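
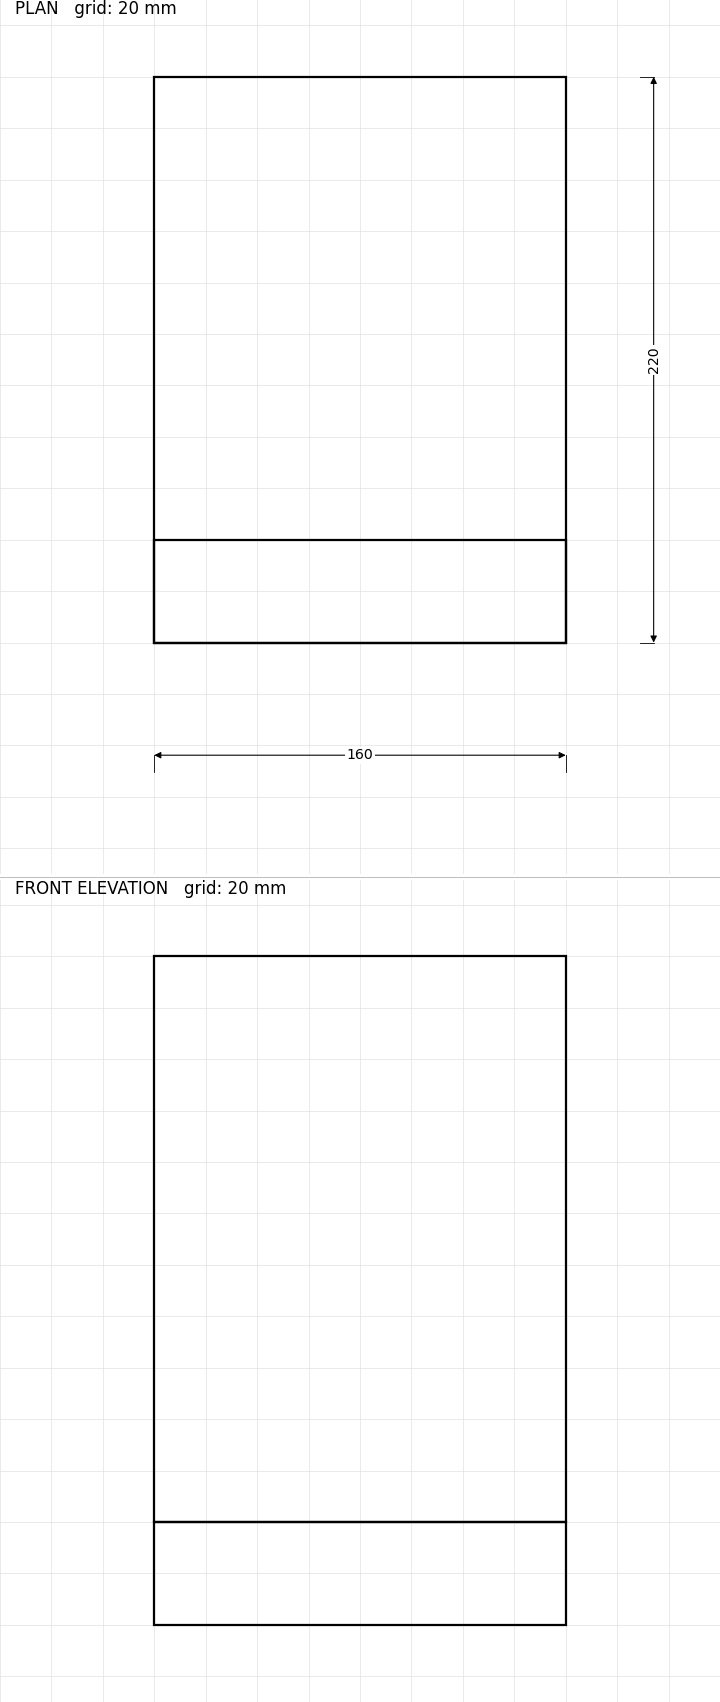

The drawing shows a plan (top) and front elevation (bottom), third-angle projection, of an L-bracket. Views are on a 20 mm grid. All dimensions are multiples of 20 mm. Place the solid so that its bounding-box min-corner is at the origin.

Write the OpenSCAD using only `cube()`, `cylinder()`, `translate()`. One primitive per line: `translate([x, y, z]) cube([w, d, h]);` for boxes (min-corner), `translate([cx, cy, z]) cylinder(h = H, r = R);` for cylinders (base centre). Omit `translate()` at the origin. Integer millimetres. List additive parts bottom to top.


cube([160, 220, 40]);
translate([0, 0, 40]) cube([160, 40, 220]);


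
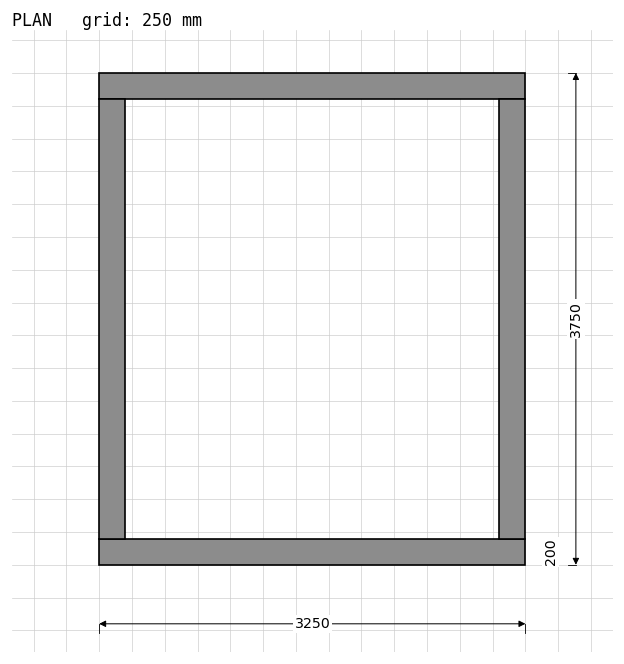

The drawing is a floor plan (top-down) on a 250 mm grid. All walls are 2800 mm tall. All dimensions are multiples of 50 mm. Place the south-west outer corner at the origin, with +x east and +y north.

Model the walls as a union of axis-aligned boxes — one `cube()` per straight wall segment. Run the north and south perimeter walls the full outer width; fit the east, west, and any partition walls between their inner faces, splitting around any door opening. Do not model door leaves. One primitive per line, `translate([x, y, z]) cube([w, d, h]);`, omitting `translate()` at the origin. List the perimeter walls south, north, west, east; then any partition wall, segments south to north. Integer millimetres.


cube([3250, 200, 2800]);
translate([0, 3550, 0]) cube([3250, 200, 2800]);
translate([0, 200, 0]) cube([200, 3350, 2800]);
translate([3050, 200, 0]) cube([200, 3350, 2800]);


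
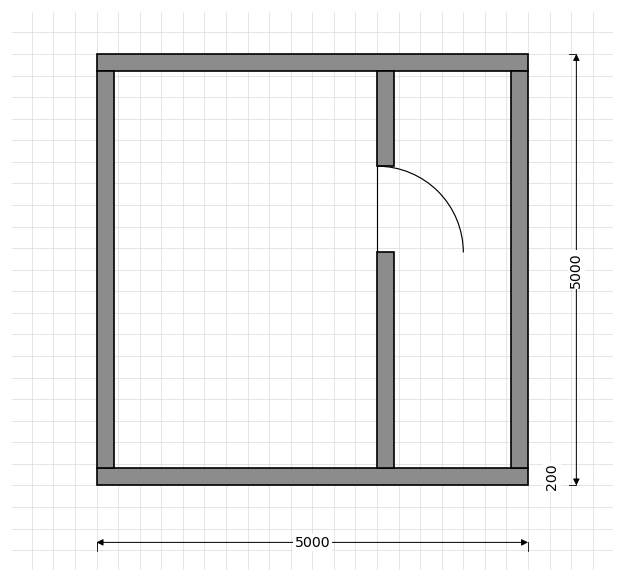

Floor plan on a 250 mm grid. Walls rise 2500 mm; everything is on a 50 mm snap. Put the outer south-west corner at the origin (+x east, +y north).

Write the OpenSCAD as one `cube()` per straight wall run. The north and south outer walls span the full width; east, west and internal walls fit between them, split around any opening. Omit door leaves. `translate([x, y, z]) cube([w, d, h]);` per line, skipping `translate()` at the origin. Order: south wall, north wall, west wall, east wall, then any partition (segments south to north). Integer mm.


cube([5000, 200, 2500]);
translate([0, 4800, 0]) cube([5000, 200, 2500]);
translate([0, 200, 0]) cube([200, 4600, 2500]);
translate([4800, 200, 0]) cube([200, 4600, 2500]);
translate([3250, 200, 0]) cube([200, 2500, 2500]);
translate([3250, 3700, 0]) cube([200, 1100, 2500]);


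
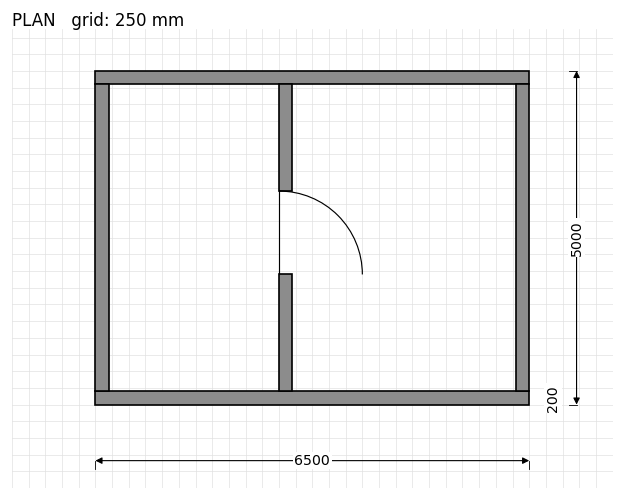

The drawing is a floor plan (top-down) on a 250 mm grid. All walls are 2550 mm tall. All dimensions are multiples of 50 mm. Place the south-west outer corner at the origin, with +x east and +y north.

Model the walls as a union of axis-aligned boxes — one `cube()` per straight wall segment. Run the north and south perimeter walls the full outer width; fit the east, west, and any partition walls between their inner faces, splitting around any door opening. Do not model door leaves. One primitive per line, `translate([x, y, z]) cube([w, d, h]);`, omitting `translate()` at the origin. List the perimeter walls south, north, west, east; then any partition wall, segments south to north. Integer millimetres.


cube([6500, 200, 2550]);
translate([0, 4800, 0]) cube([6500, 200, 2550]);
translate([0, 200, 0]) cube([200, 4600, 2550]);
translate([6300, 200, 0]) cube([200, 4600, 2550]);
translate([2750, 200, 0]) cube([200, 1750, 2550]);
translate([2750, 3200, 0]) cube([200, 1600, 2550]);


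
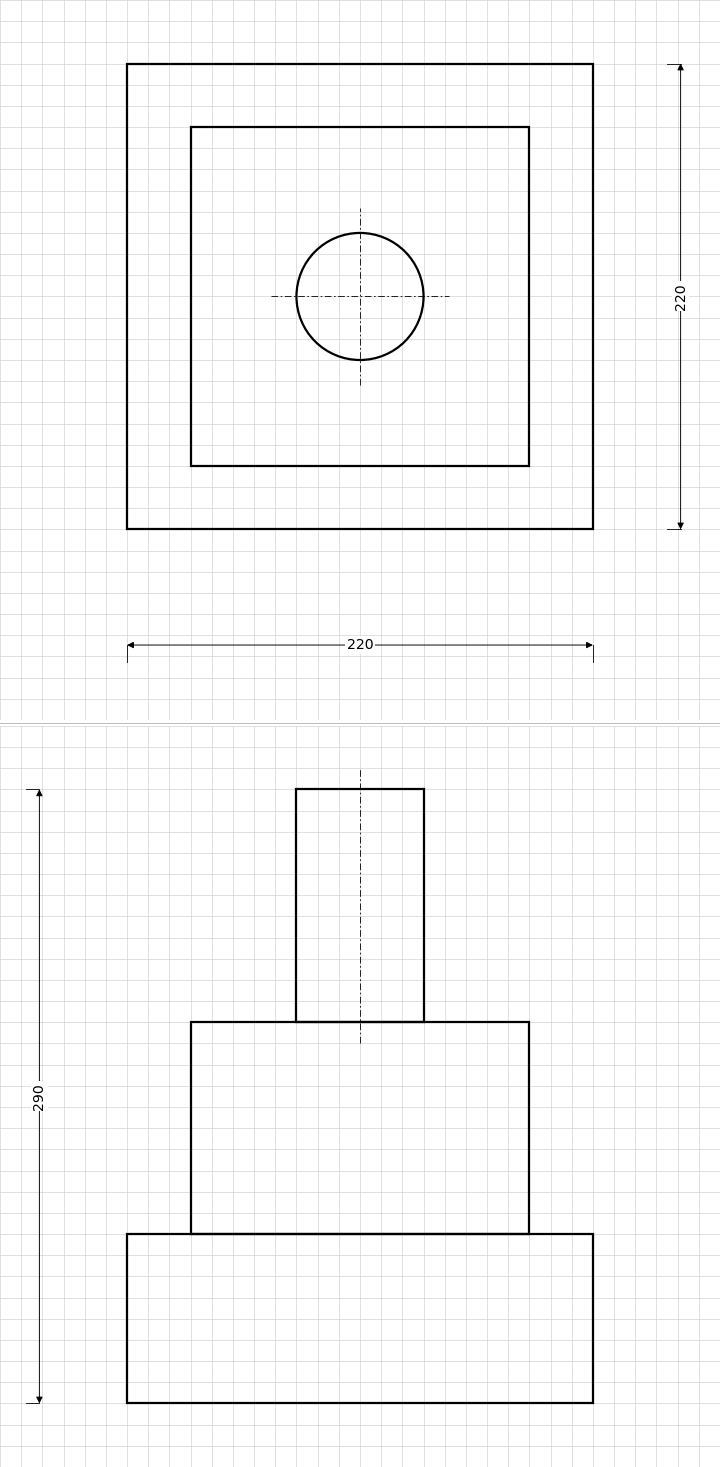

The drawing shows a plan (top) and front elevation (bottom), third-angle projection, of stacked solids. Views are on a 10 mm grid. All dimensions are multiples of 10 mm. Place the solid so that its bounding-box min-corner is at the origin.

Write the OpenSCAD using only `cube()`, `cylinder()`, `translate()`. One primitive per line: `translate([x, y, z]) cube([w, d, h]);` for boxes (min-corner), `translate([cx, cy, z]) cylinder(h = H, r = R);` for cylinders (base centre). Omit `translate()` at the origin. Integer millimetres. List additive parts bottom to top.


cube([220, 220, 80]);
translate([30, 30, 80]) cube([160, 160, 100]);
translate([110, 110, 180]) cylinder(h = 110, r = 30);


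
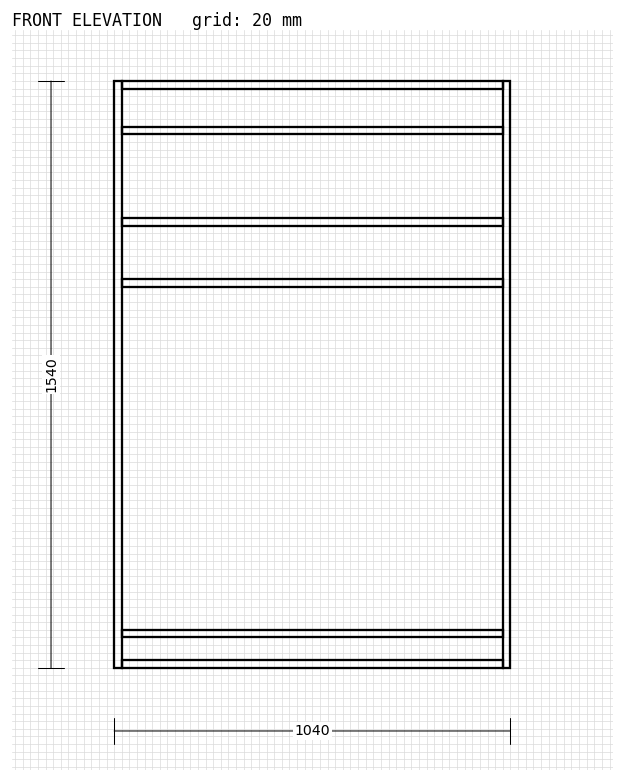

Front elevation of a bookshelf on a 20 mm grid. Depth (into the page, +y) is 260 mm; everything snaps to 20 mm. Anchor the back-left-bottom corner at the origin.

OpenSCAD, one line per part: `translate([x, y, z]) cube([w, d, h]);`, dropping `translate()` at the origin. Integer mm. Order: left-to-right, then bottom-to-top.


cube([20, 260, 1540]);
translate([20, 0, 0]) cube([1000, 260, 20]);
translate([20, 0, 80]) cube([1000, 260, 20]);
translate([20, 0, 1000]) cube([1000, 260, 20]);
translate([20, 0, 1160]) cube([1000, 260, 20]);
translate([20, 0, 1400]) cube([1000, 260, 20]);
translate([20, 0, 1520]) cube([1000, 260, 20]);
translate([1020, 0, 0]) cube([20, 260, 1540]);


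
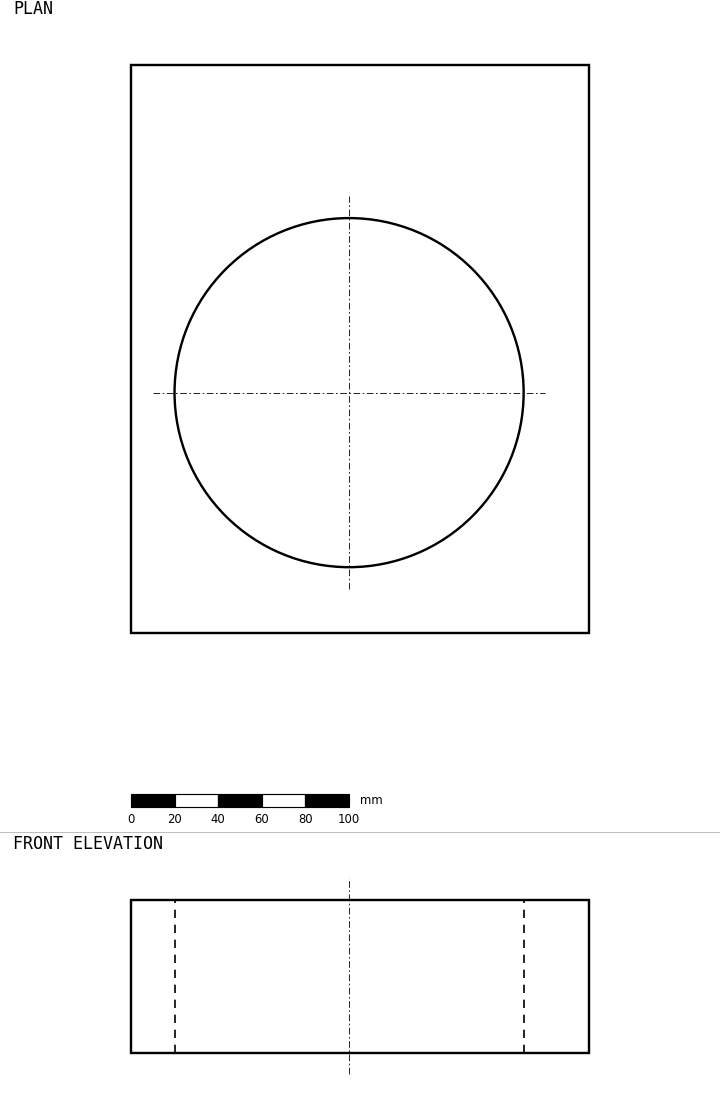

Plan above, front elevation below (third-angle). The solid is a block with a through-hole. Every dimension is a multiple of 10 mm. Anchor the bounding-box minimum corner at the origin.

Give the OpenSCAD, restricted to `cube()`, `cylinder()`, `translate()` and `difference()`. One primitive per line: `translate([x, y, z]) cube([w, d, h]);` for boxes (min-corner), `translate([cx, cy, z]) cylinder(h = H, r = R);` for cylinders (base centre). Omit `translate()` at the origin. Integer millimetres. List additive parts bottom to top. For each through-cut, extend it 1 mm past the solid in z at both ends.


difference() {
  cube([210, 260, 70]);
  translate([100, 110, -1]) cylinder(h = 72, r = 80);
}


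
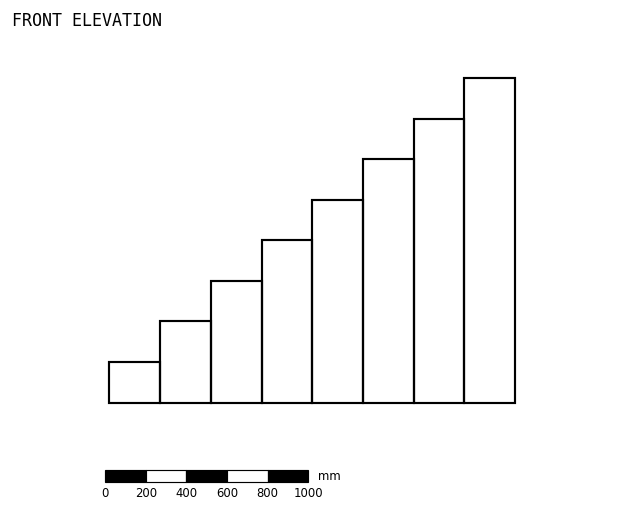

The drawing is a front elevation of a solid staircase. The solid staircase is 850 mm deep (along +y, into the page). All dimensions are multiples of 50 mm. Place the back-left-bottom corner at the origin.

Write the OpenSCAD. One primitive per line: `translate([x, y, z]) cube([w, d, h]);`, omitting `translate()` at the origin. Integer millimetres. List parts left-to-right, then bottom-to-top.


cube([250, 850, 200]);
translate([250, 0, 0]) cube([250, 850, 400]);
translate([500, 0, 0]) cube([250, 850, 600]);
translate([750, 0, 0]) cube([250, 850, 800]);
translate([1000, 0, 0]) cube([250, 850, 1000]);
translate([1250, 0, 0]) cube([250, 850, 1200]);
translate([1500, 0, 0]) cube([250, 850, 1400]);
translate([1750, 0, 0]) cube([250, 850, 1600]);


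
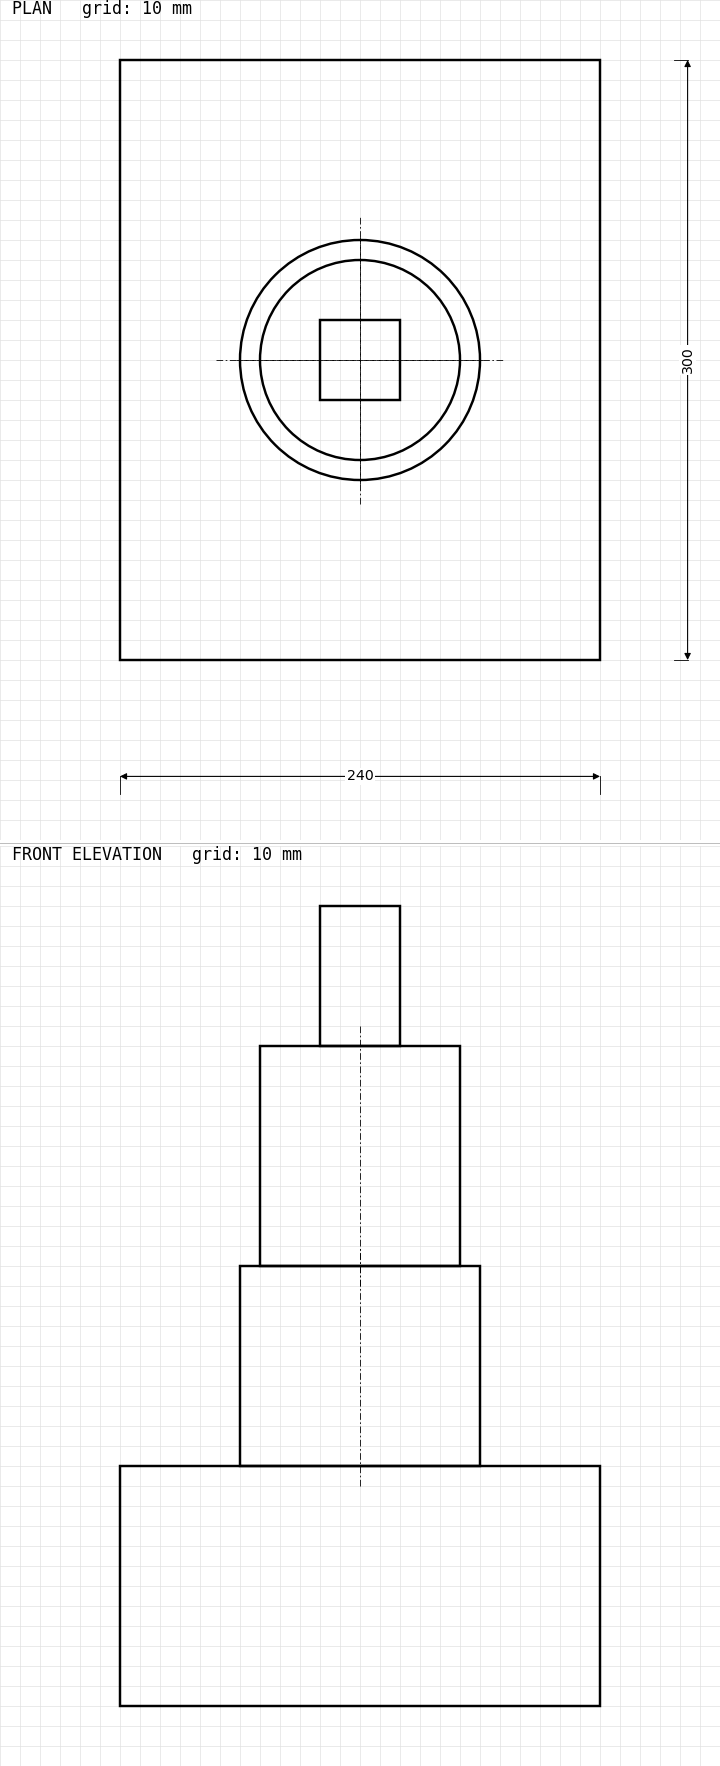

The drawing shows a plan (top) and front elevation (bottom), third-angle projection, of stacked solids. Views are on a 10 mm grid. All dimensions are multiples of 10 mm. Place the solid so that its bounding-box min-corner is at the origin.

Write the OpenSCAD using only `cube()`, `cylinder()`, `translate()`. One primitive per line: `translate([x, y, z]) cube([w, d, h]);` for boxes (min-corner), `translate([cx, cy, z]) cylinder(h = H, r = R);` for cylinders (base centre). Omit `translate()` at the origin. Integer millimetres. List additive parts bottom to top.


cube([240, 300, 120]);
translate([120, 150, 120]) cylinder(h = 100, r = 60);
translate([120, 150, 220]) cylinder(h = 110, r = 50);
translate([100, 130, 330]) cube([40, 40, 70]);


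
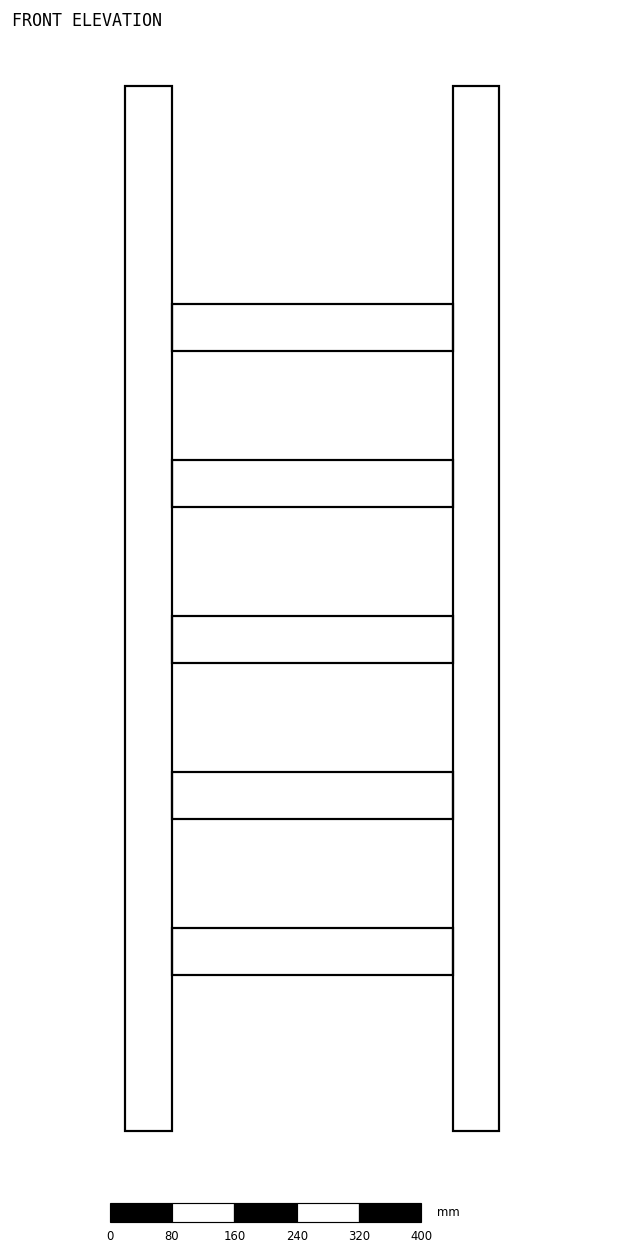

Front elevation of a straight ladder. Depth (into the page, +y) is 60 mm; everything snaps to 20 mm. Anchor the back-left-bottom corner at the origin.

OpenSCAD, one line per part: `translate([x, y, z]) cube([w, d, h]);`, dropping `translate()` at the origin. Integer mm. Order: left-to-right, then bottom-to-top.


cube([60, 60, 1340]);
translate([60, 0, 200]) cube([360, 60, 60]);
translate([60, 0, 400]) cube([360, 60, 60]);
translate([60, 0, 600]) cube([360, 60, 60]);
translate([60, 0, 800]) cube([360, 60, 60]);
translate([60, 0, 1000]) cube([360, 60, 60]);
translate([420, 0, 0]) cube([60, 60, 1340]);


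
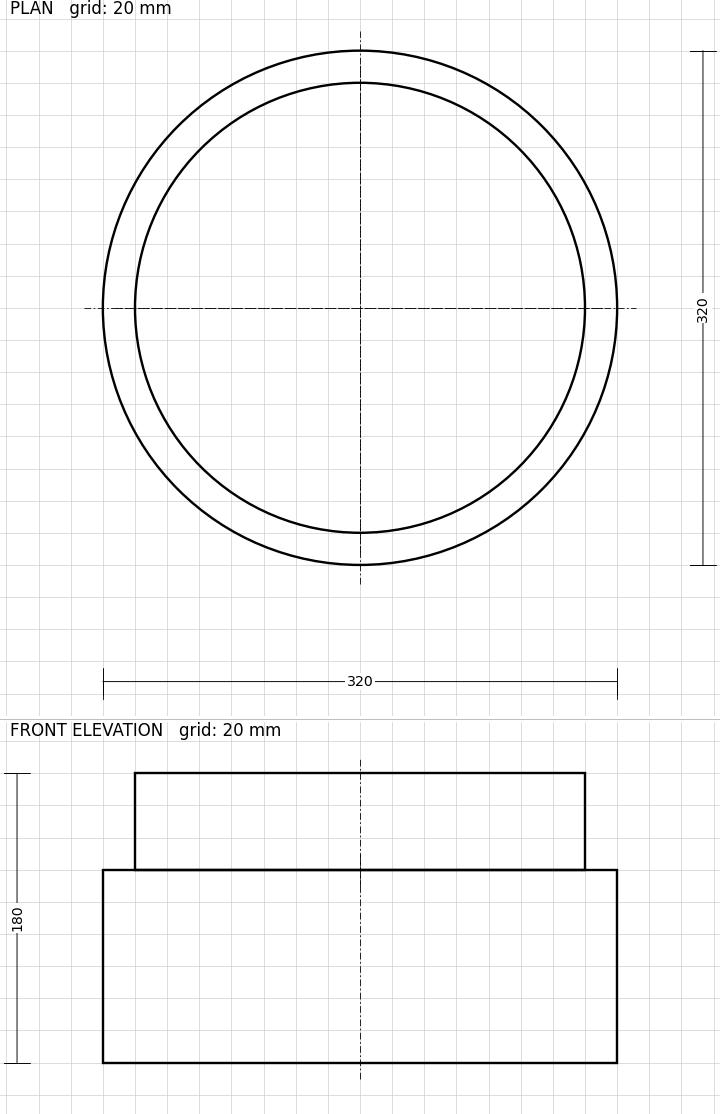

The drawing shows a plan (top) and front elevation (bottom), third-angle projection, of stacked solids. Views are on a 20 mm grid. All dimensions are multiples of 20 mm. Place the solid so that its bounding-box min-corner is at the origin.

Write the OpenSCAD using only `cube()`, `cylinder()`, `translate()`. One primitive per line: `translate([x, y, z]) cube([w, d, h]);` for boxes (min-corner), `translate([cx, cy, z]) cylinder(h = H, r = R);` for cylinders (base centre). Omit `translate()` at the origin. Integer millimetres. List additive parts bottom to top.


translate([160, 160, 0]) cylinder(h = 120, r = 160);
translate([160, 160, 120]) cylinder(h = 60, r = 140);


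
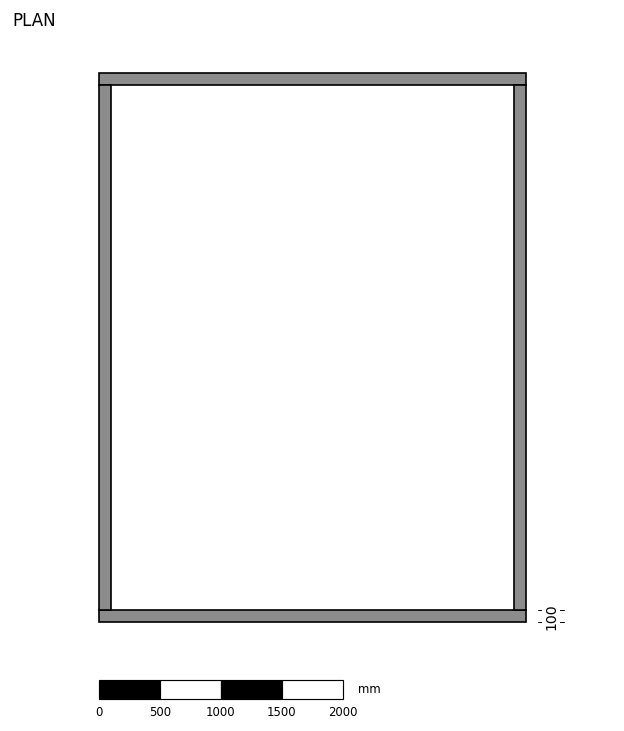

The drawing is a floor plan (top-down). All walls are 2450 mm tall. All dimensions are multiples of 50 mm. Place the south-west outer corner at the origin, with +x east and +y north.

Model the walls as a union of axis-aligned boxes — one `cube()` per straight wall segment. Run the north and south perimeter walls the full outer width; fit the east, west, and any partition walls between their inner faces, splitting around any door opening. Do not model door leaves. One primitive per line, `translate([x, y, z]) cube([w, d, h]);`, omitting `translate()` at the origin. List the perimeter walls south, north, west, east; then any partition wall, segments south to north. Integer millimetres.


cube([3500, 100, 2450]);
translate([0, 4400, 0]) cube([3500, 100, 2450]);
translate([0, 100, 0]) cube([100, 4300, 2450]);
translate([3400, 100, 0]) cube([100, 4300, 2450]);


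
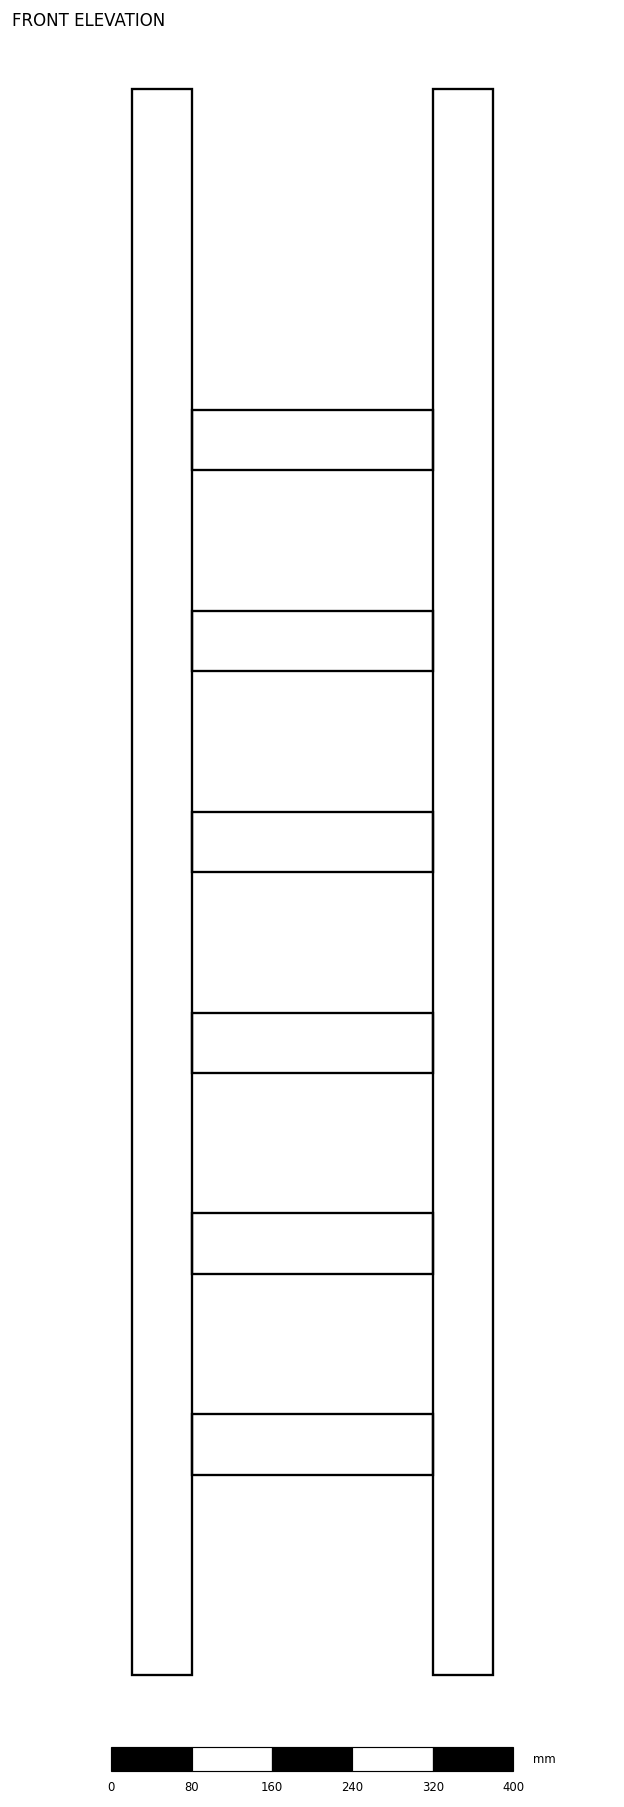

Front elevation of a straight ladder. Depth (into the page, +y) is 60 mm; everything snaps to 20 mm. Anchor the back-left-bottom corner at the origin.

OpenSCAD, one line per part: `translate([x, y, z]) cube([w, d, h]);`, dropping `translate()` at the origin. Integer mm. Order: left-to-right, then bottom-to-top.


cube([60, 60, 1580]);
translate([60, 0, 200]) cube([240, 60, 60]);
translate([60, 0, 400]) cube([240, 60, 60]);
translate([60, 0, 600]) cube([240, 60, 60]);
translate([60, 0, 800]) cube([240, 60, 60]);
translate([60, 0, 1000]) cube([240, 60, 60]);
translate([60, 0, 1200]) cube([240, 60, 60]);
translate([300, 0, 0]) cube([60, 60, 1580]);


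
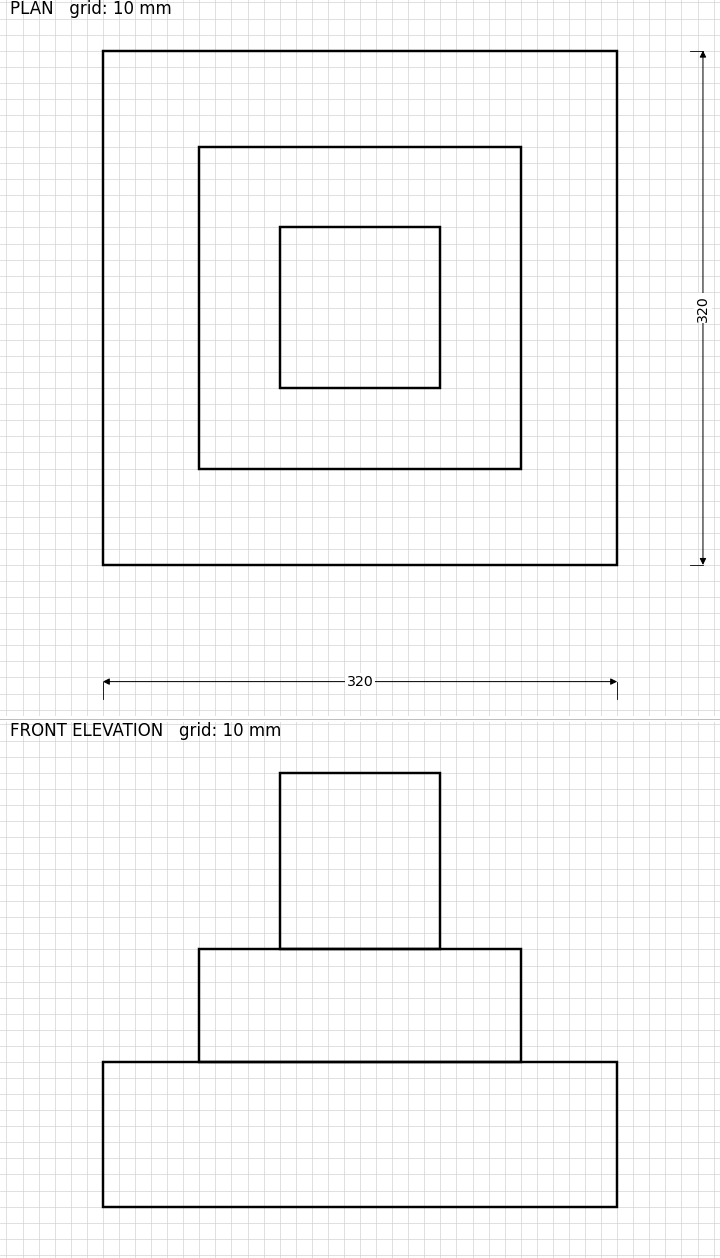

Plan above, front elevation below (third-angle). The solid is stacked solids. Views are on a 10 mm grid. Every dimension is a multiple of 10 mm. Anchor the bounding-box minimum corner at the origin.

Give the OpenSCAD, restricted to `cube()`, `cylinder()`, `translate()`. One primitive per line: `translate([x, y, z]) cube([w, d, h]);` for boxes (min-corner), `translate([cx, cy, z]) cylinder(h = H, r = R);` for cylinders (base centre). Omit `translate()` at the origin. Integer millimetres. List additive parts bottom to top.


cube([320, 320, 90]);
translate([60, 60, 90]) cube([200, 200, 70]);
translate([110, 110, 160]) cube([100, 100, 110]);


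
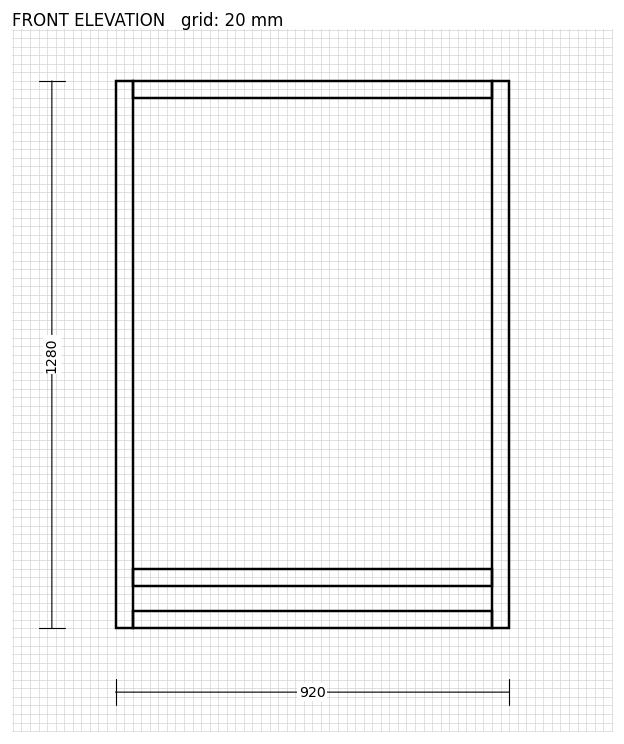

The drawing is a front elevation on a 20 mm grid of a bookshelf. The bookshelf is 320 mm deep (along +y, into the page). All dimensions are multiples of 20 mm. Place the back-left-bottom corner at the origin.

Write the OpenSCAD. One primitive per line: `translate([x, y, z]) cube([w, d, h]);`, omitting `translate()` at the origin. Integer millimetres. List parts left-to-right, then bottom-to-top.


cube([40, 320, 1280]);
translate([40, 0, 0]) cube([840, 320, 40]);
translate([40, 0, 100]) cube([840, 320, 40]);
translate([40, 0, 1240]) cube([840, 320, 40]);
translate([880, 0, 0]) cube([40, 320, 1280]);


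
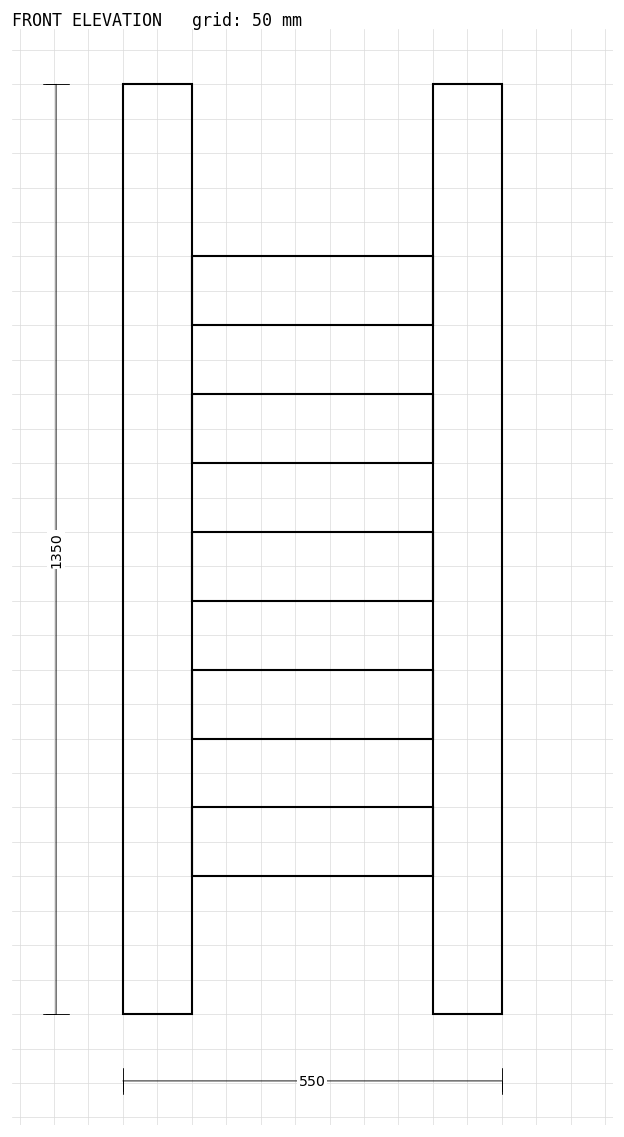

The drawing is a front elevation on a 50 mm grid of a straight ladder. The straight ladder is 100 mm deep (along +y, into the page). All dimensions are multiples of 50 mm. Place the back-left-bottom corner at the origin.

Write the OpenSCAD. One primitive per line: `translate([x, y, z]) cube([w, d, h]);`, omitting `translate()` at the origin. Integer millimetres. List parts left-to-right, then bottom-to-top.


cube([100, 100, 1350]);
translate([100, 0, 200]) cube([350, 100, 100]);
translate([100, 0, 400]) cube([350, 100, 100]);
translate([100, 0, 600]) cube([350, 100, 100]);
translate([100, 0, 800]) cube([350, 100, 100]);
translate([100, 0, 1000]) cube([350, 100, 100]);
translate([450, 0, 0]) cube([100, 100, 1350]);


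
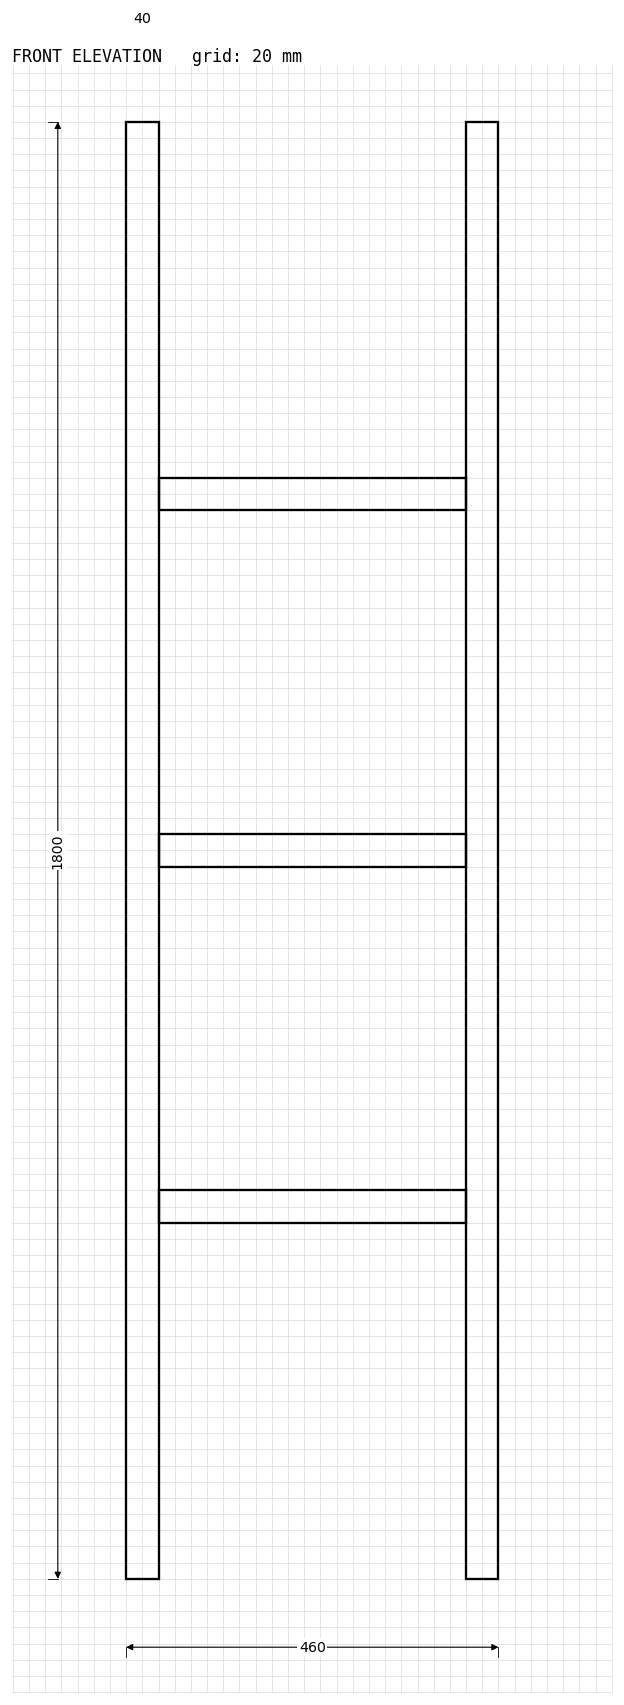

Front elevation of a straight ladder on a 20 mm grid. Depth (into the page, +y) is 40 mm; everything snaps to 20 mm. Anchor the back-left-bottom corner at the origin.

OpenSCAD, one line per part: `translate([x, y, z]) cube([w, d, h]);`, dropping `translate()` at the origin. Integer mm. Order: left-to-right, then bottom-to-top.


cube([40, 40, 1800]);
translate([40, 0, 440]) cube([380, 40, 40]);
translate([40, 0, 880]) cube([380, 40, 40]);
translate([40, 0, 1320]) cube([380, 40, 40]);
translate([420, 0, 0]) cube([40, 40, 1800]);


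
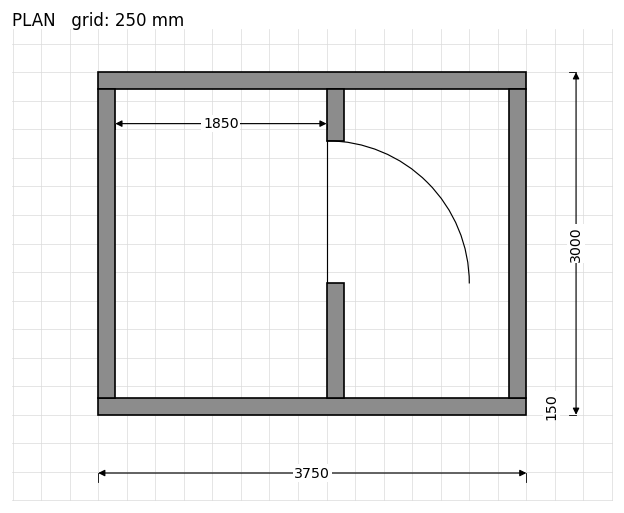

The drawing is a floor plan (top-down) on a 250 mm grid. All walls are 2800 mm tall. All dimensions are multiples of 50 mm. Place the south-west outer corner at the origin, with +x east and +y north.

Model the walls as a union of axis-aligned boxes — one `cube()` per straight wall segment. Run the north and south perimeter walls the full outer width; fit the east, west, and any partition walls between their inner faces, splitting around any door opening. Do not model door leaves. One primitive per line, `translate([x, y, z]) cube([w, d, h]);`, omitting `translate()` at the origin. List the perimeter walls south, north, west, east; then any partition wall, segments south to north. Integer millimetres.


cube([3750, 150, 2800]);
translate([0, 2850, 0]) cube([3750, 150, 2800]);
translate([0, 150, 0]) cube([150, 2700, 2800]);
translate([3600, 150, 0]) cube([150, 2700, 2800]);
translate([2000, 150, 0]) cube([150, 1000, 2800]);
translate([2000, 2400, 0]) cube([150, 450, 2800]);


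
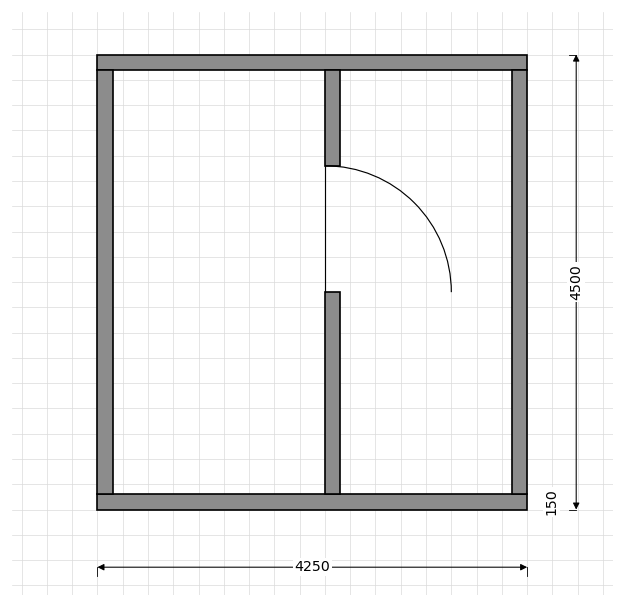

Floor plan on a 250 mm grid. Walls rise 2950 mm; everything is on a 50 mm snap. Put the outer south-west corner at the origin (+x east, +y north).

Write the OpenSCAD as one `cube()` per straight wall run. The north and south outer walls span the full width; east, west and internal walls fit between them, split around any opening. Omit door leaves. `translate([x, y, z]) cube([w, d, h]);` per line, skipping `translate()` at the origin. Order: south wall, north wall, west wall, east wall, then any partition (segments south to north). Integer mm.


cube([4250, 150, 2950]);
translate([0, 4350, 0]) cube([4250, 150, 2950]);
translate([0, 150, 0]) cube([150, 4200, 2950]);
translate([4100, 150, 0]) cube([150, 4200, 2950]);
translate([2250, 150, 0]) cube([150, 2000, 2950]);
translate([2250, 3400, 0]) cube([150, 950, 2950]);


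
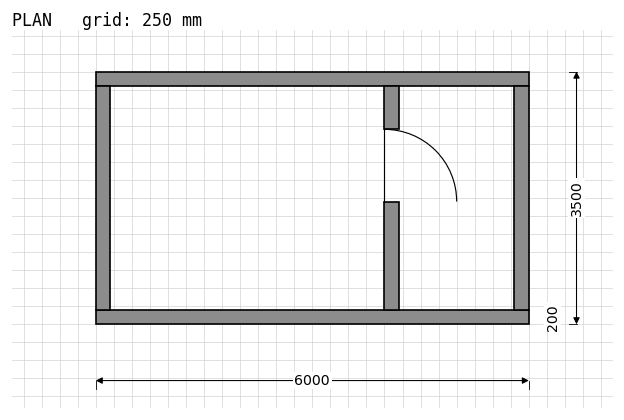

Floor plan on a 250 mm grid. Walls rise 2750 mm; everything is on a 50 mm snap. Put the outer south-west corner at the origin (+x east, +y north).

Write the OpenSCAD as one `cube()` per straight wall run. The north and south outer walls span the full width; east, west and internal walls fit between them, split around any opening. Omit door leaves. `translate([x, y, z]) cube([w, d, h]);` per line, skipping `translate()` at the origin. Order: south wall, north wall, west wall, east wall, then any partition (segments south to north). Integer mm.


cube([6000, 200, 2750]);
translate([0, 3300, 0]) cube([6000, 200, 2750]);
translate([0, 200, 0]) cube([200, 3100, 2750]);
translate([5800, 200, 0]) cube([200, 3100, 2750]);
translate([4000, 200, 0]) cube([200, 1500, 2750]);
translate([4000, 2700, 0]) cube([200, 600, 2750]);


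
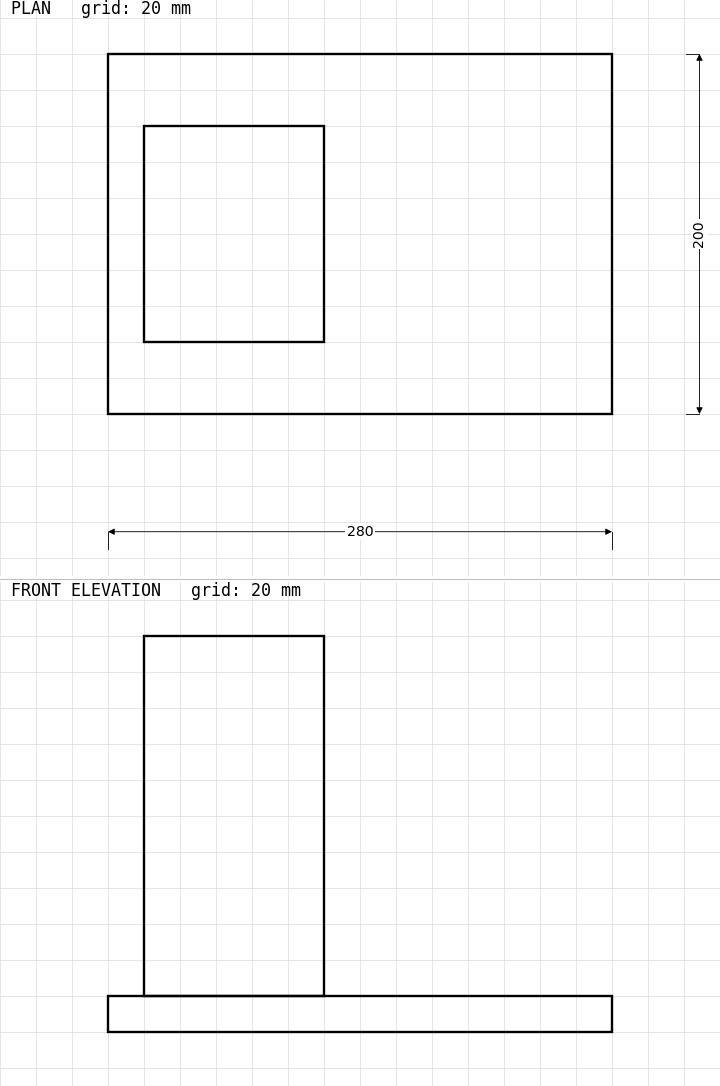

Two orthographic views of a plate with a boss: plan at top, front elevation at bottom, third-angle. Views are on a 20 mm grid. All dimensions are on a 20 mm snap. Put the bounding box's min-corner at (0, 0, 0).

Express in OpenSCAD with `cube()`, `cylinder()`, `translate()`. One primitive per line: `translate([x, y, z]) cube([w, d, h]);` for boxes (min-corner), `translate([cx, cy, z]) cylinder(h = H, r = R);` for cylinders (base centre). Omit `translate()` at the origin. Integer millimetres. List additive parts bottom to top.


cube([280, 200, 20]);
translate([20, 40, 20]) cube([100, 120, 200]);


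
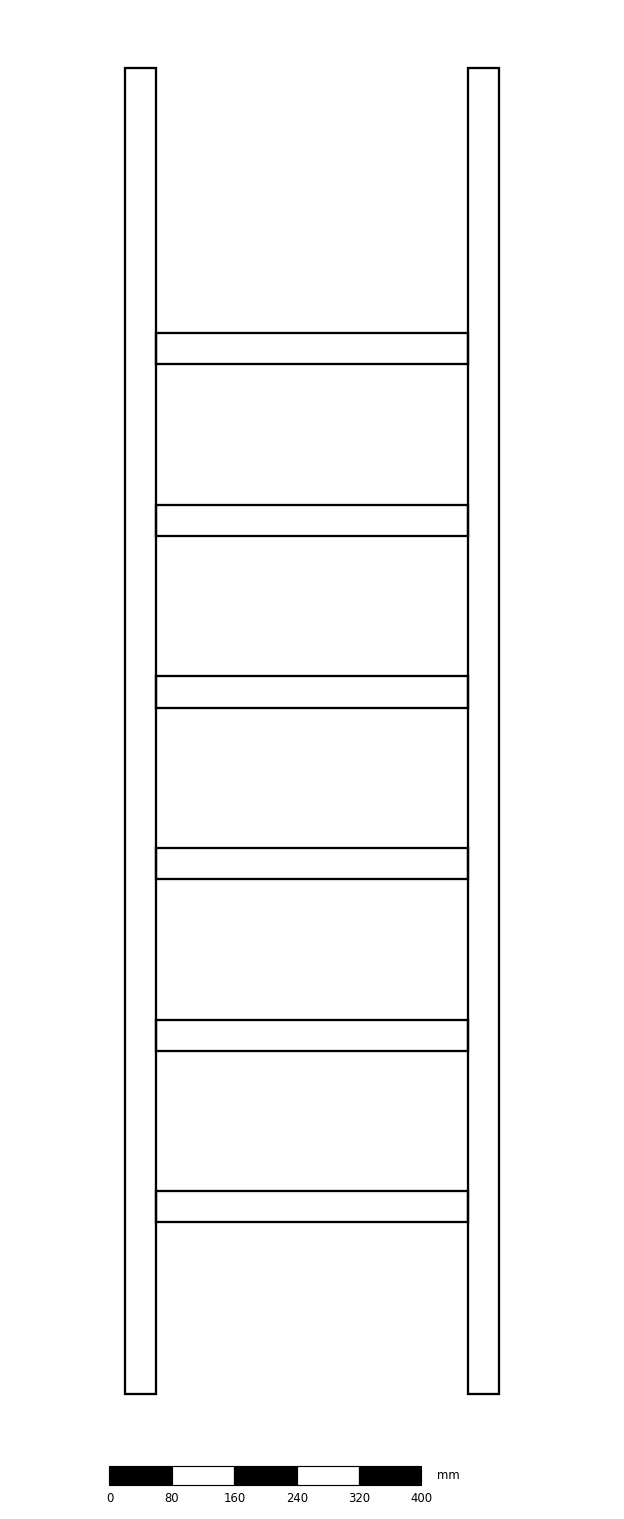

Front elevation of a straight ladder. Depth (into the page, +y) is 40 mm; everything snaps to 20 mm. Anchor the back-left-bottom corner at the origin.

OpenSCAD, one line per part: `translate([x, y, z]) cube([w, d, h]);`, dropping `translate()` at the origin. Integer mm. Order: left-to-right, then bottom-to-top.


cube([40, 40, 1700]);
translate([40, 0, 220]) cube([400, 40, 40]);
translate([40, 0, 440]) cube([400, 40, 40]);
translate([40, 0, 660]) cube([400, 40, 40]);
translate([40, 0, 880]) cube([400, 40, 40]);
translate([40, 0, 1100]) cube([400, 40, 40]);
translate([40, 0, 1320]) cube([400, 40, 40]);
translate([440, 0, 0]) cube([40, 40, 1700]);


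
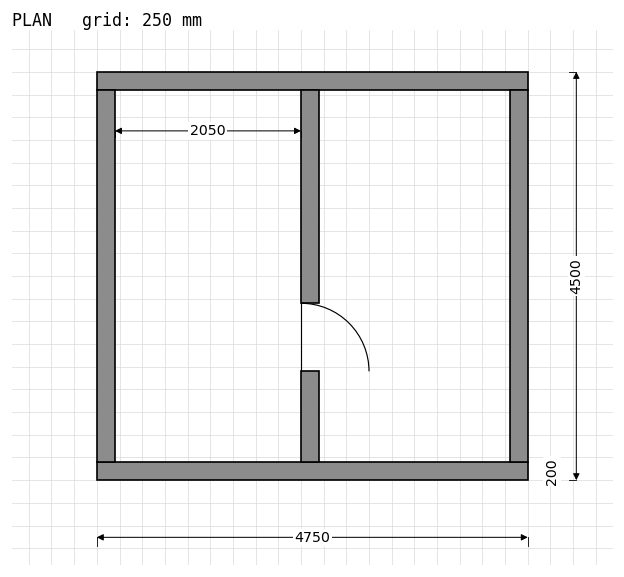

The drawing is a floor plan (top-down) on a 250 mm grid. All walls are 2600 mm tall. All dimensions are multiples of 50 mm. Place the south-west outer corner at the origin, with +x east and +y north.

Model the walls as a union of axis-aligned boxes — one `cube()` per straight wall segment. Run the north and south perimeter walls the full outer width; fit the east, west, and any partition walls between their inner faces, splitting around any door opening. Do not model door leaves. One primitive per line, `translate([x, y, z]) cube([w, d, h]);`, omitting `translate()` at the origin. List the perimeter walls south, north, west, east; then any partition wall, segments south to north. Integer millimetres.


cube([4750, 200, 2600]);
translate([0, 4300, 0]) cube([4750, 200, 2600]);
translate([0, 200, 0]) cube([200, 4100, 2600]);
translate([4550, 200, 0]) cube([200, 4100, 2600]);
translate([2250, 200, 0]) cube([200, 1000, 2600]);
translate([2250, 1950, 0]) cube([200, 2350, 2600]);


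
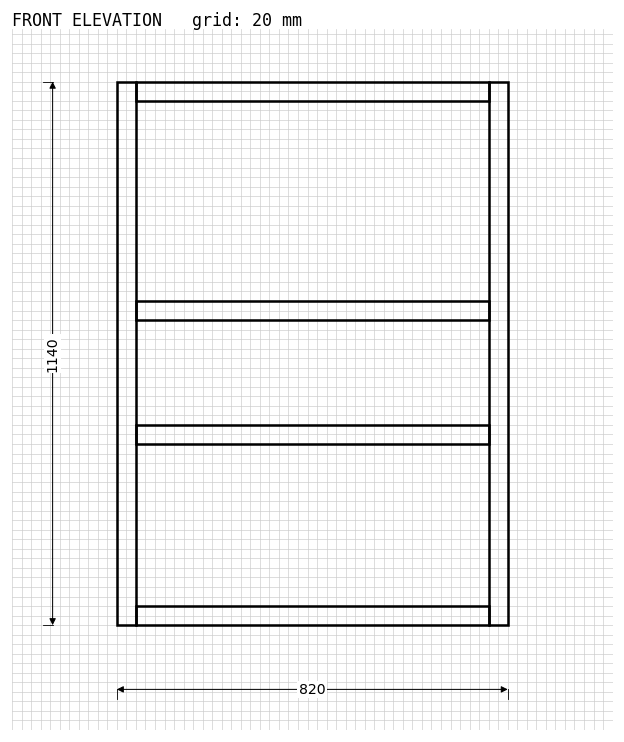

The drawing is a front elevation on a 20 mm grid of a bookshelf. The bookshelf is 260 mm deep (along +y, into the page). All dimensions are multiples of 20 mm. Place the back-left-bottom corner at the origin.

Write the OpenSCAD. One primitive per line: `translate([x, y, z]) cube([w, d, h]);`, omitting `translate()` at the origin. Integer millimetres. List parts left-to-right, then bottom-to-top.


cube([40, 260, 1140]);
translate([40, 0, 0]) cube([740, 260, 40]);
translate([40, 0, 380]) cube([740, 260, 40]);
translate([40, 0, 640]) cube([740, 260, 40]);
translate([40, 0, 1100]) cube([740, 260, 40]);
translate([780, 0, 0]) cube([40, 260, 1140]);


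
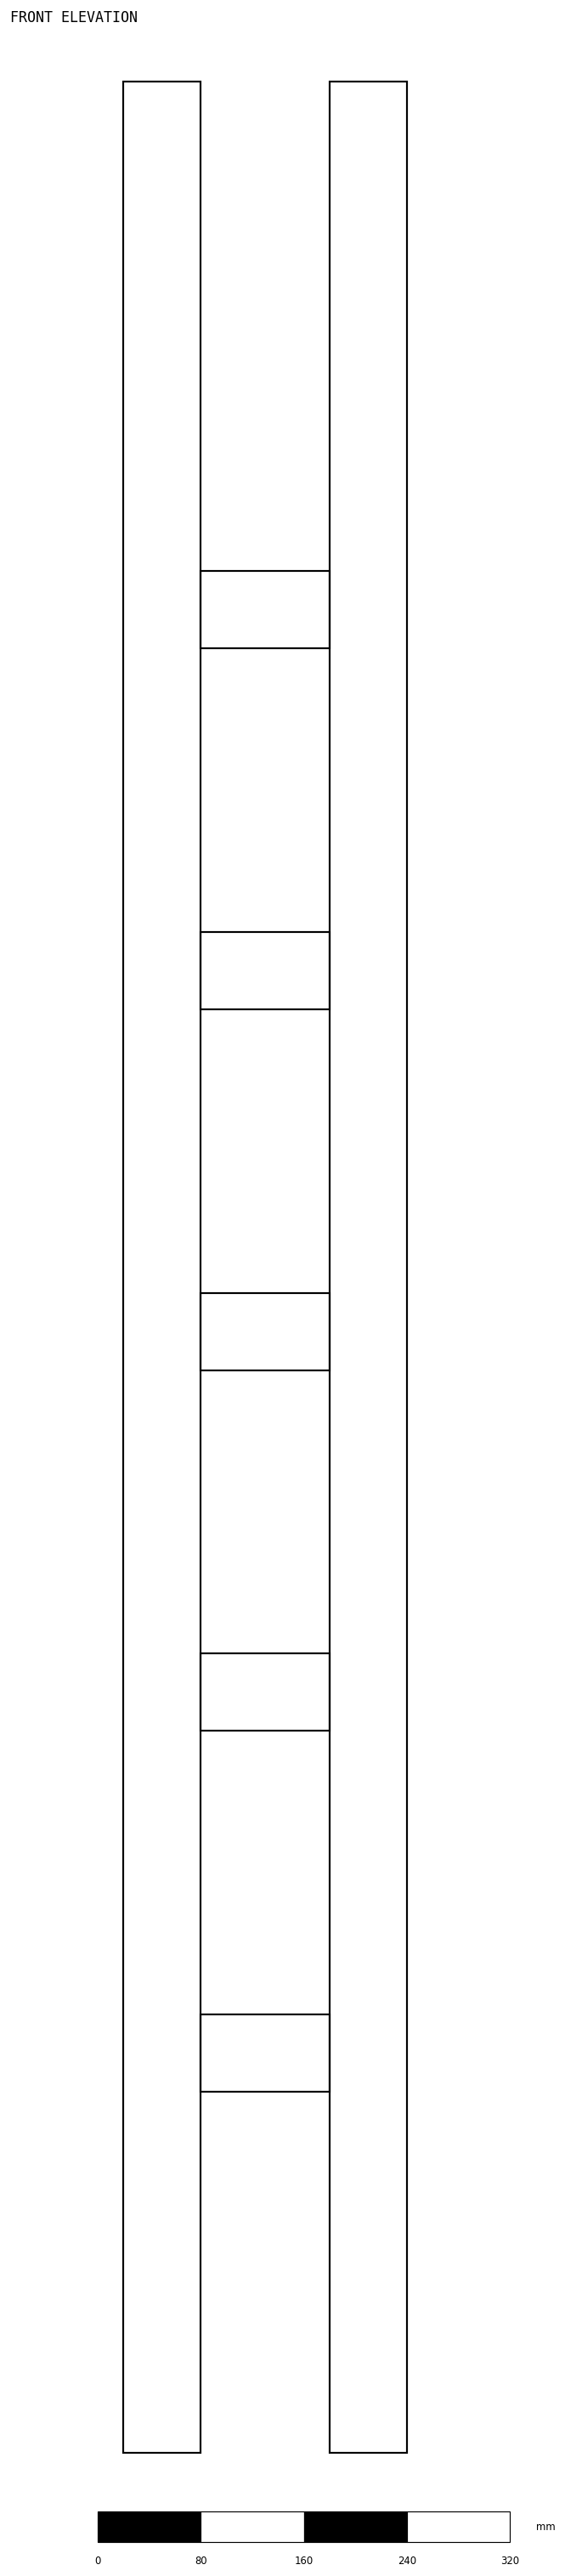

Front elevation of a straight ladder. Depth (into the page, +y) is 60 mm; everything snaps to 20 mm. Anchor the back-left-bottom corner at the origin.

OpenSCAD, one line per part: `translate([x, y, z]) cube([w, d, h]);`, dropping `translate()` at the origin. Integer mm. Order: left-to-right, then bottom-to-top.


cube([60, 60, 1840]);
translate([60, 0, 280]) cube([100, 60, 60]);
translate([60, 0, 560]) cube([100, 60, 60]);
translate([60, 0, 840]) cube([100, 60, 60]);
translate([60, 0, 1120]) cube([100, 60, 60]);
translate([60, 0, 1400]) cube([100, 60, 60]);
translate([160, 0, 0]) cube([60, 60, 1840]);


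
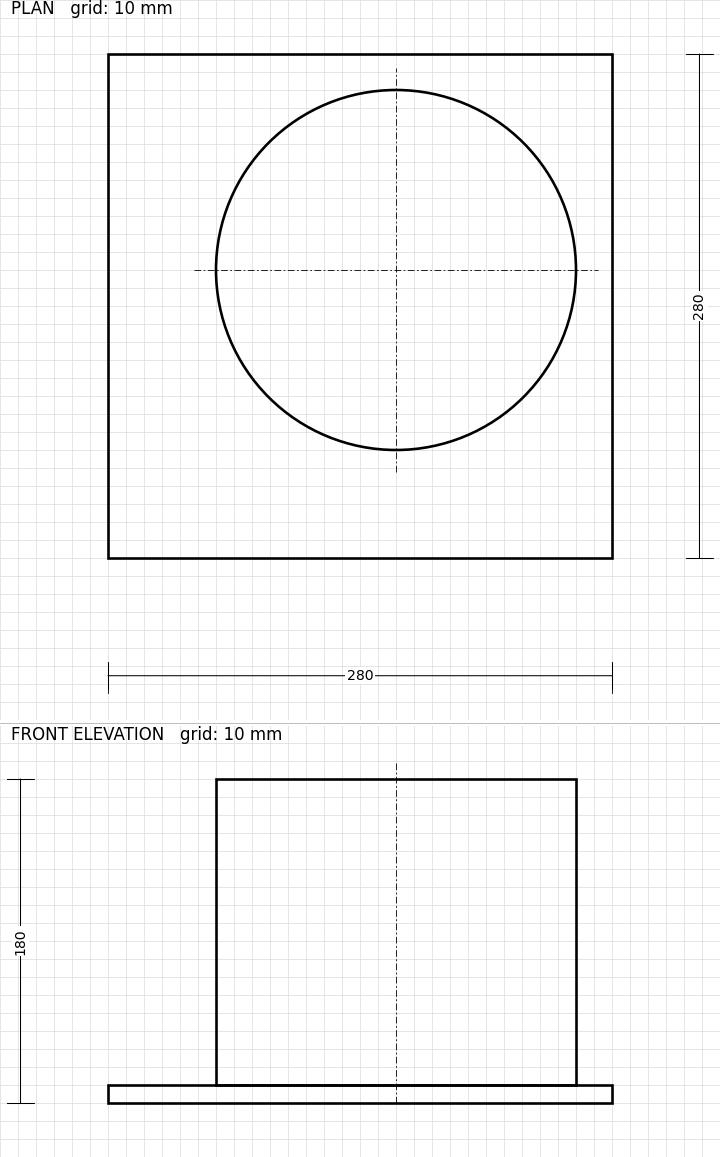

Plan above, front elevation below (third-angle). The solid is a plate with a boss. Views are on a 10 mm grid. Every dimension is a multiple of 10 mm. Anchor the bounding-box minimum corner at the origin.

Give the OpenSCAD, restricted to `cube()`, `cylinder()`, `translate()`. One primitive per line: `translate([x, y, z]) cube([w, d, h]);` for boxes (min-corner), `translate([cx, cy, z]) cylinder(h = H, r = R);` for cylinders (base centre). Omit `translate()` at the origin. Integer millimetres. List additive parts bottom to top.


cube([280, 280, 10]);
translate([160, 160, 10]) cylinder(h = 170, r = 100);


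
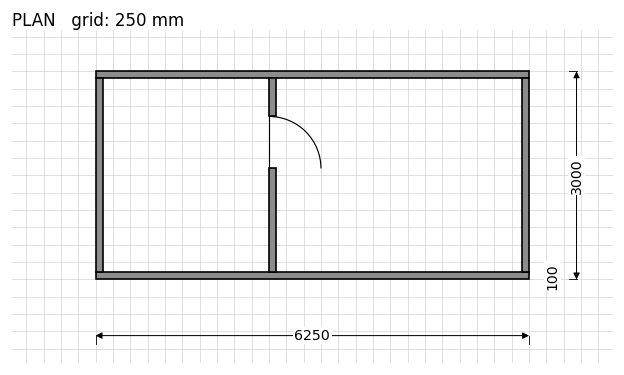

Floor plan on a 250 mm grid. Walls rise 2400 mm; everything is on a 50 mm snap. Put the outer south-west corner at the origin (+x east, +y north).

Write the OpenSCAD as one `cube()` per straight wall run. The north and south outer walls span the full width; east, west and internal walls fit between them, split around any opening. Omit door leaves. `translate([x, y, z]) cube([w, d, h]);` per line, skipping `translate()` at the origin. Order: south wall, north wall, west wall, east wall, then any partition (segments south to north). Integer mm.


cube([6250, 100, 2400]);
translate([0, 2900, 0]) cube([6250, 100, 2400]);
translate([0, 100, 0]) cube([100, 2800, 2400]);
translate([6150, 100, 0]) cube([100, 2800, 2400]);
translate([2500, 100, 0]) cube([100, 1500, 2400]);
translate([2500, 2350, 0]) cube([100, 550, 2400]);


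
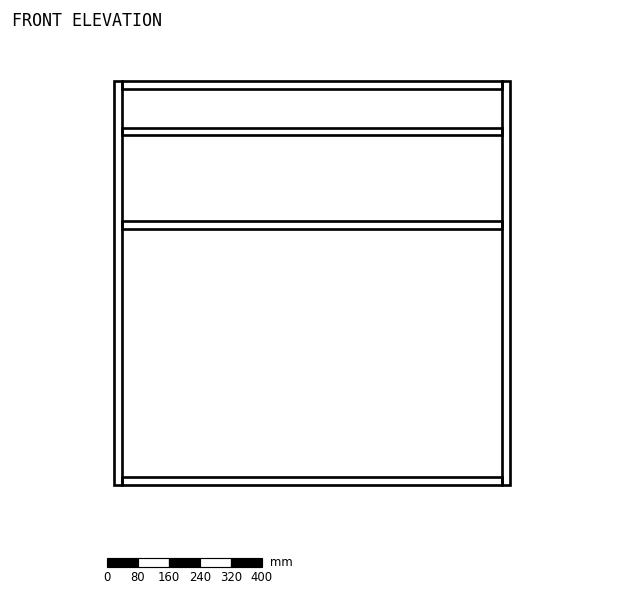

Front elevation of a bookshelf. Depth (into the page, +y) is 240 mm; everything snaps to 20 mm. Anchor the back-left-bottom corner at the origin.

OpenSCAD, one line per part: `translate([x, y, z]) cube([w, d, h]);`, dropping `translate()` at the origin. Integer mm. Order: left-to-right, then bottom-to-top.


cube([20, 240, 1040]);
translate([20, 0, 0]) cube([980, 240, 20]);
translate([20, 0, 660]) cube([980, 240, 20]);
translate([20, 0, 900]) cube([980, 240, 20]);
translate([20, 0, 1020]) cube([980, 240, 20]);
translate([1000, 0, 0]) cube([20, 240, 1040]);


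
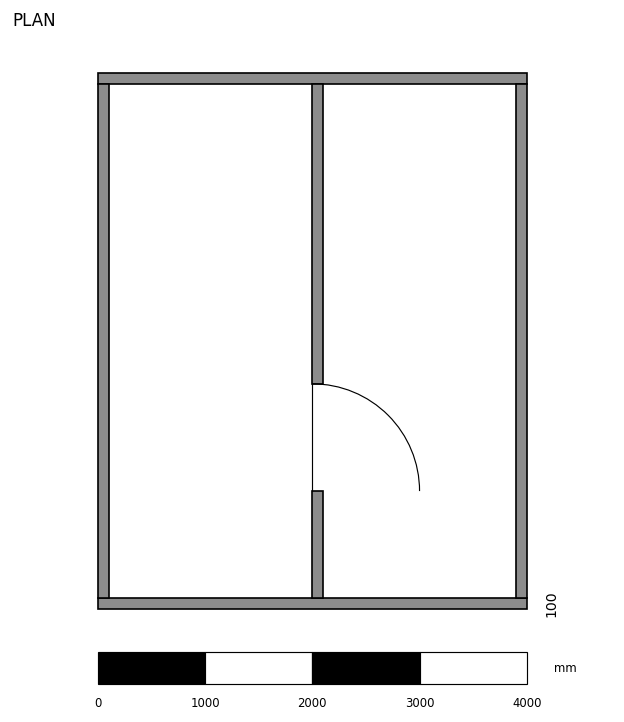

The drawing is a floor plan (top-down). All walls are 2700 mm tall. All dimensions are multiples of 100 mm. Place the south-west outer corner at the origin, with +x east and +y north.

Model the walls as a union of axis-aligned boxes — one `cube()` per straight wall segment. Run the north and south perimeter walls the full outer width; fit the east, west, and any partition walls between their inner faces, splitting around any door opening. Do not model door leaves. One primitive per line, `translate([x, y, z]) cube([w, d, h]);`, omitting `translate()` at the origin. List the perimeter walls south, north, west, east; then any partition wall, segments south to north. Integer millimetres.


cube([4000, 100, 2700]);
translate([0, 4900, 0]) cube([4000, 100, 2700]);
translate([0, 100, 0]) cube([100, 4800, 2700]);
translate([3900, 100, 0]) cube([100, 4800, 2700]);
translate([2000, 100, 0]) cube([100, 1000, 2700]);
translate([2000, 2100, 0]) cube([100, 2800, 2700]);


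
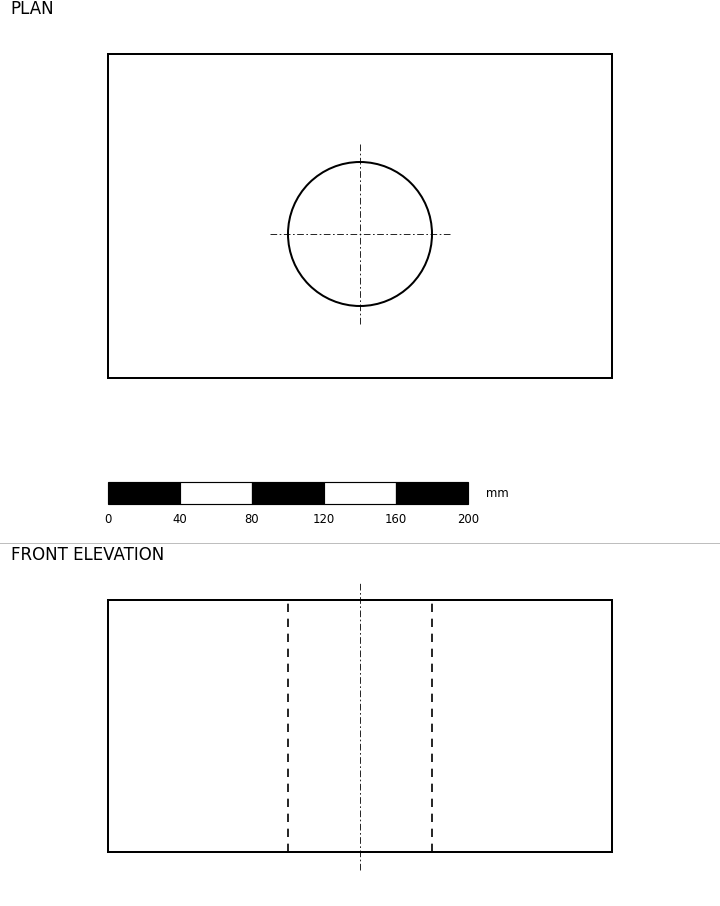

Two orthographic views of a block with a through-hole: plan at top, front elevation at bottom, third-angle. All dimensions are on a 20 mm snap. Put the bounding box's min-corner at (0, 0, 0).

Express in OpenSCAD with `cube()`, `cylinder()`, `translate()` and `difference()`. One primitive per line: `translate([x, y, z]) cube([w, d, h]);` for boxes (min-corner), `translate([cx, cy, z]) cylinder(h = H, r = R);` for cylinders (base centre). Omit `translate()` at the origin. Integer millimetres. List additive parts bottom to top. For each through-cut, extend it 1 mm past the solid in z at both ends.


difference() {
  cube([280, 180, 140]);
  translate([140, 80, -1]) cylinder(h = 142, r = 40);
}


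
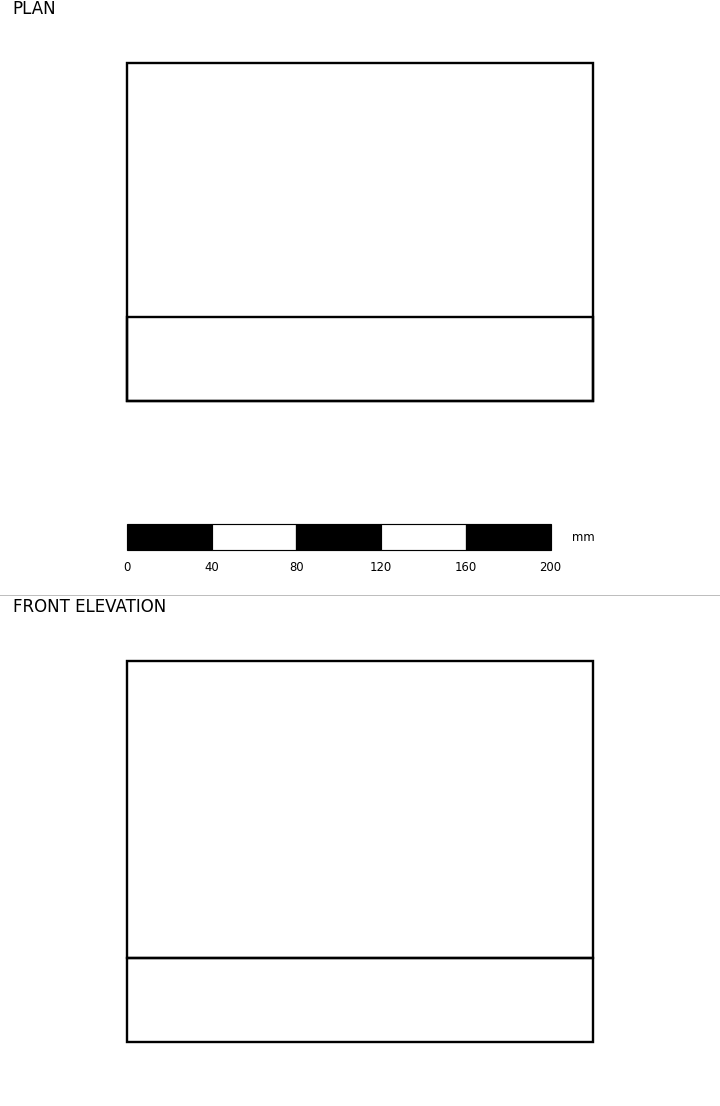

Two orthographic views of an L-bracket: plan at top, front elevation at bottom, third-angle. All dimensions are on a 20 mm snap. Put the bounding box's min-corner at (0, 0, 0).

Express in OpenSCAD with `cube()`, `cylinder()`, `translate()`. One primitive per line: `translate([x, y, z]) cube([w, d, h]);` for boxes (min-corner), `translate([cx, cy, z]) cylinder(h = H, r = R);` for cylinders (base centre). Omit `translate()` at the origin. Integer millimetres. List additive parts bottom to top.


cube([220, 160, 40]);
translate([0, 0, 40]) cube([220, 40, 140]);


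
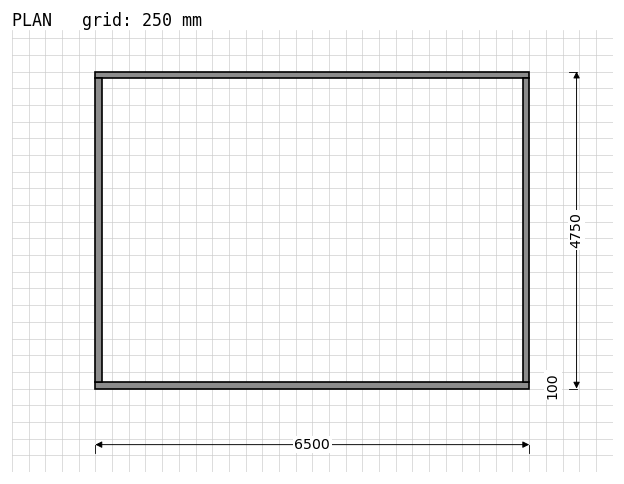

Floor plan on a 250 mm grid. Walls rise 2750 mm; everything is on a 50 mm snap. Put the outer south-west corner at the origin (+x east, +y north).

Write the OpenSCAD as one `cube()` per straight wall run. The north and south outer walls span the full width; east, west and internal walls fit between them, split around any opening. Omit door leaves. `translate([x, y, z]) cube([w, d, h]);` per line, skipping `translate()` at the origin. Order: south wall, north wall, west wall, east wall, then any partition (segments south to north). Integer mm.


cube([6500, 100, 2750]);
translate([0, 4650, 0]) cube([6500, 100, 2750]);
translate([0, 100, 0]) cube([100, 4550, 2750]);
translate([6400, 100, 0]) cube([100, 4550, 2750]);


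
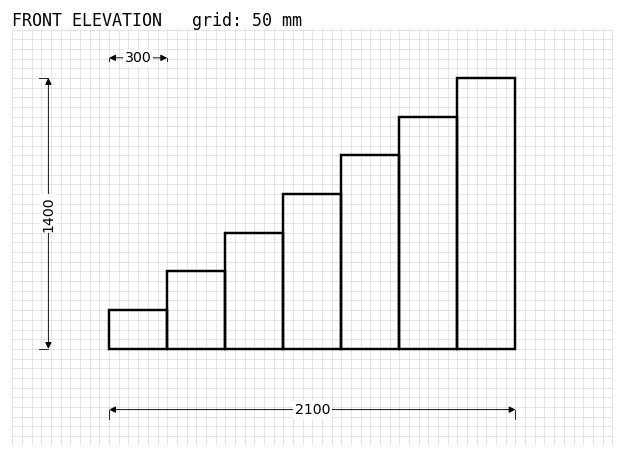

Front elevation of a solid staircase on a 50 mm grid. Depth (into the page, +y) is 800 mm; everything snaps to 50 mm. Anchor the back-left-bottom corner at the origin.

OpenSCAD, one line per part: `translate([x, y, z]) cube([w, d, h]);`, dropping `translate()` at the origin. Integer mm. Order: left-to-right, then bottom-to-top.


cube([300, 800, 200]);
translate([300, 0, 0]) cube([300, 800, 400]);
translate([600, 0, 0]) cube([300, 800, 600]);
translate([900, 0, 0]) cube([300, 800, 800]);
translate([1200, 0, 0]) cube([300, 800, 1000]);
translate([1500, 0, 0]) cube([300, 800, 1200]);
translate([1800, 0, 0]) cube([300, 800, 1400]);


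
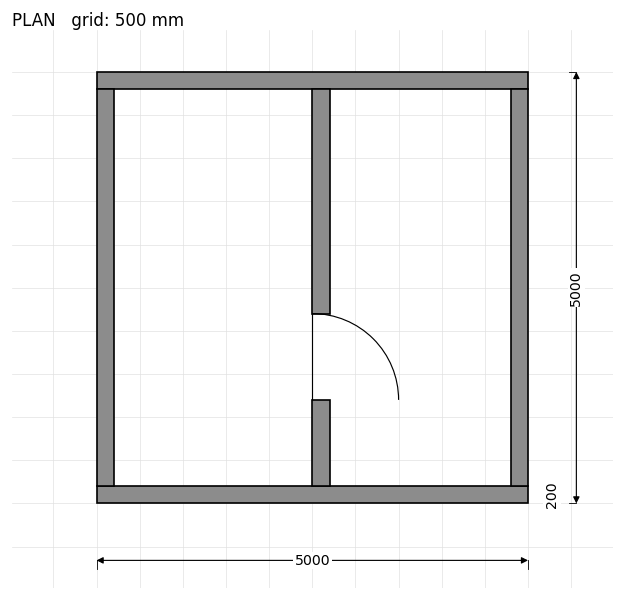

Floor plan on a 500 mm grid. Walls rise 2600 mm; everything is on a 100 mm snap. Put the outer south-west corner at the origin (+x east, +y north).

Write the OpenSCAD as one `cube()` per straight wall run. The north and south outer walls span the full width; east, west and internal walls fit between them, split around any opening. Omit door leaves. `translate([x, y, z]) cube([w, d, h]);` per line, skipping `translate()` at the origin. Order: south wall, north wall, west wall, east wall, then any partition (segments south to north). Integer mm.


cube([5000, 200, 2600]);
translate([0, 4800, 0]) cube([5000, 200, 2600]);
translate([0, 200, 0]) cube([200, 4600, 2600]);
translate([4800, 200, 0]) cube([200, 4600, 2600]);
translate([2500, 200, 0]) cube([200, 1000, 2600]);
translate([2500, 2200, 0]) cube([200, 2600, 2600]);
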